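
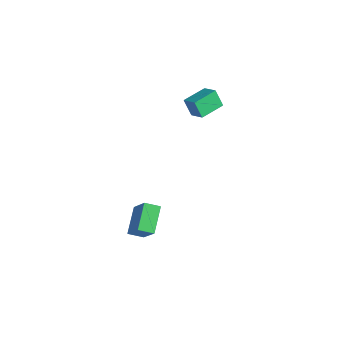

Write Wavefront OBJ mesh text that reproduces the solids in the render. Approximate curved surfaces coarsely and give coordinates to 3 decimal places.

v -0.029 -3.341 -2.461
v -0.823 -2.249 -1.701
v 0.505 -2.756 -2.743
v -0.29 -1.664 -1.983
v 1.11 -3.616 -0.877
v 0.315 -2.524 -0.117
v 1.643 -3.031 -1.159
v 0.849 -1.939 -0.399
v -3.414 3.259 1.397
v -2.539 3.212 1.919
v -3.395 4.655 1.491
v -2.521 4.608 2.014
v -2.879 3.312 0.506
v -2.005 3.265 1.029
v -2.861 4.708 0.601
v -1.986 4.661 1.123
f 2 4 1
f 5 2 1
f 1 4 3
f 3 5 1
f 2 8 4
f 6 2 5
f 6 8 2
f 4 8 3
f 7 5 3
f 3 8 7
f 7 6 5
f 8 6 7
f 10 12 9
f 13 10 9
f 9 12 11
f 11 13 9
f 10 16 12
f 14 10 13
f 14 16 10
f 12 16 11
f 15 13 11
f 11 16 15
f 15 14 13
f 16 14 15



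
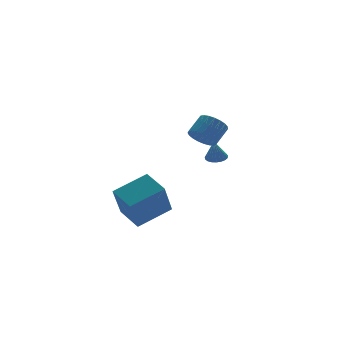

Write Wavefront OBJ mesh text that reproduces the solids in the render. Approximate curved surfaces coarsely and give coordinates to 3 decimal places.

v 3.131 2.46 1.693
v 3.63 2.216 1.765
v 2.889 2.3 2.827
v 3.679 2.439 1.808
v 3.634 2.667 1.83
v 3.501 2.858 1.829
v 3.305 2.981 1.804
v 3.079 3.014 1.76
v 2.861 2.951 1.705
v 2.691 2.803 1.648
v 2.596 2.596 1.598
v 2.594 2.365 1.565
v 2.685 2.151 1.554
v 2.853 1.991 1.567
v 3.069 1.911 1.602
v 3.296 1.927 1.653
v 3.494 2.034 1.711
v -3.863 -1.759 1.545
v -2.148 -1.824 2.289
v -4.013 -0.436 2.008
v -2.299 -0.501 2.751
v -3.101 -1.079 -0.151
v -1.387 -1.144 0.592
v -3.252 0.244 0.311
v -1.537 0.179 1.055
v 1.697 1.417 3.57
v 2.176 1.502 2.986
v 3.021 1.829 3.726
v 2.543 1.743 4.31
v 2.046 1.79 3.007
v 2.891 2.116 3.747
v 1.856 2.013 3.126
v 2.701 2.339 3.866
v 1.639 2.133 3.321
v 2.484 2.459 4.061
v 1.431 2.129 3.56
v 2.277 2.455 4.3
v 1.27 2.002 3.8
v 2.115 2.328 4.54
v 1.183 1.774 4.001
v 2.028 2.1 4.741
v 1.184 1.484 4.127
v 2.03 1.81 4.867
v 1.275 1.182 4.156
v 2.12 1.509 4.896
v 1.438 0.922 4.085
v 2.283 1.248 4.825
v 1.646 0.746 3.924
v 2.492 1.073 4.664
v 1.863 0.687 3.702
v 2.709 1.013 4.442
v 2.052 0.754 3.458
v 2.897 1.08 4.198
v 2.179 0.935 3.232
v 3.024 1.262 3.972
v 2.223 1.2 3.065
v 3.068 1.527 3.805
f 2 1 4
f 2 4 3
f 4 1 5
f 4 5 3
f 5 1 6
f 5 6 3
f 6 1 7
f 6 7 3
f 7 1 8
f 7 8 3
f 8 1 9
f 8 9 3
f 9 1 10
f 9 10 3
f 10 1 11
f 10 11 3
f 11 1 12
f 11 12 3
f 12 1 13
f 12 13 3
f 13 1 14
f 13 14 3
f 14 1 15
f 14 15 3
f 15 1 16
f 15 16 3
f 16 1 17
f 16 17 3
f 17 1 2
f 17 2 3
f 19 21 18
f 22 19 18
f 18 21 20
f 20 22 18
f 19 25 21
f 23 19 22
f 23 25 19
f 21 25 20
f 24 22 20
f 20 25 24
f 24 23 22
f 25 23 24
f 27 26 30
f 27 30 28
f 28 30 31
f 28 31 29
f 30 26 32
f 30 32 31
f 31 32 33
f 31 33 29
f 32 26 34
f 32 34 33
f 33 34 35
f 33 35 29
f 34 26 36
f 34 36 35
f 35 36 37
f 35 37 29
f 36 26 38
f 36 38 37
f 37 38 39
f 37 39 29
f 38 26 40
f 38 40 39
f 39 40 41
f 39 41 29
f 40 26 42
f 40 42 41
f 41 42 43
f 41 43 29
f 42 26 44
f 42 44 43
f 43 44 45
f 43 45 29
f 44 26 46
f 44 46 45
f 45 46 47
f 45 47 29
f 46 26 48
f 46 48 47
f 47 48 49
f 47 49 29
f 48 26 50
f 48 50 49
f 49 50 51
f 49 51 29
f 50 26 52
f 50 52 51
f 51 52 53
f 51 53 29
f 52 26 54
f 52 54 53
f 53 54 55
f 53 55 29
f 54 26 56
f 54 56 55
f 55 56 57
f 55 57 29
f 56 26 27
f 56 27 57
f 57 27 28
f 57 28 29



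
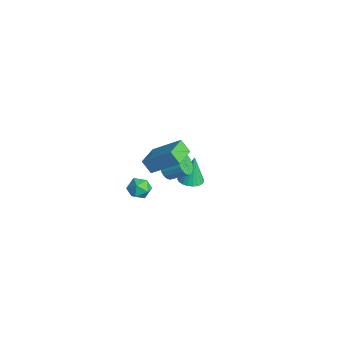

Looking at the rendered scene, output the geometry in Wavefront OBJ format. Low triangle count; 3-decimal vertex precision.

v 0.528 -2.081 1.462
v 1.003 -2.578 1.707
v 1.588 -1.716 2.322
v 1.112 -1.219 2.078
v 1.136 -2.485 1.45
v 1.721 -1.622 2.065
v 1.163 -2.322 1.195
v 1.748 -1.459 1.81
v 1.08 -2.117 0.987
v 1.665 -1.255 1.602
v 0.902 -1.906 0.861
v 1.487 -1.044 1.476
v 0.659 -1.725 0.839
v 1.244 -0.863 1.454
v 0.393 -1.606 0.924
v 0.978 -0.744 1.54
v 0.151 -1.569 1.103
v 0.736 -0.707 1.718
v -0.027 -1.621 1.344
v 0.558 -0.759 1.959
v -0.108 -1.752 1.605
v 0.477 -0.89 2.221
v -0.08 -1.94 1.842
v 0.505 -1.078 2.457
v 0.054 -2.152 2.013
v 0.638 -1.29 2.628
v 0.269 -2.353 2.089
v 0.854 -1.49 2.704
v 0.529 -2.506 2.056
v 1.114 -1.643 2.671
v 0.789 -2.585 1.921
v 1.374 -1.723 2.536
v -3.643 1.052 -4.318
v -2.871 1.151 -4.261
v -3.817 1.368 -2.482
v -2.964 1.435 -4.319
v -3.159 1.661 -4.376
v -3.428 1.794 -4.425
v -3.73 1.815 -4.457
v -4.019 1.719 -4.468
v -4.251 1.522 -4.456
v -4.39 1.253 -4.423
v -4.415 0.954 -4.374
v -4.323 0.67 -4.316
v -4.127 0.443 -4.259
v -3.858 0.31 -4.21
v -3.556 0.29 -4.178
v -3.267 0.386 -4.167
v -3.036 0.583 -4.179
v -2.897 0.852 -4.212
v -1.665 -2.646 -1.244
v -1.052 -2.65 -0.764
v -1.128 -3.55 -1.936
v -0.515 -3.554 -1.456
v -1.205 -3.817 -1.209
v -1.536 -3.258 -0.781
v -0.644 -2.942 -1.919
v -0.975 -2.383 -1.491
v -0.421 -2.832 -1.181
v -0.768 -3.374 -0.743
v -1.412 -2.826 -1.957
v -1.759 -3.368 -1.519
v 1.996 -3.573 2.872
v 1.537 -3.907 3.584
v 0.955 -2.554 2.678
v 0.496 -2.887 3.39
v 2.984 -2.333 4.09
v 2.525 -2.666 4.802
v 1.943 -1.313 3.896
v 1.484 -1.647 4.608
f 2 1 5
f 2 5 3
f 3 5 6
f 3 6 4
f 5 1 7
f 5 7 6
f 6 7 8
f 6 8 4
f 7 1 9
f 7 9 8
f 8 9 10
f 8 10 4
f 9 1 11
f 9 11 10
f 10 11 12
f 10 12 4
f 11 1 13
f 11 13 12
f 12 13 14
f 12 14 4
f 13 1 15
f 13 15 14
f 14 15 16
f 14 16 4
f 15 1 17
f 15 17 16
f 16 17 18
f 16 18 4
f 17 1 19
f 17 19 18
f 18 19 20
f 18 20 4
f 19 1 21
f 19 21 20
f 20 21 22
f 20 22 4
f 21 1 23
f 21 23 22
f 22 23 24
f 22 24 4
f 23 1 25
f 23 25 24
f 24 25 26
f 24 26 4
f 25 1 27
f 25 27 26
f 26 27 28
f 26 28 4
f 27 1 29
f 27 29 28
f 28 29 30
f 28 30 4
f 29 1 31
f 29 31 30
f 30 31 32
f 30 32 4
f 31 1 2
f 31 2 32
f 32 2 3
f 32 3 4
f 34 33 36
f 34 36 35
f 36 33 37
f 36 37 35
f 37 33 38
f 37 38 35
f 38 33 39
f 38 39 35
f 39 33 40
f 39 40 35
f 40 33 41
f 40 41 35
f 41 33 42
f 41 42 35
f 42 33 43
f 42 43 35
f 43 33 44
f 43 44 35
f 44 33 45
f 44 45 35
f 45 33 46
f 45 46 35
f 46 33 47
f 46 47 35
f 47 33 48
f 47 48 35
f 48 33 49
f 48 49 35
f 49 33 50
f 49 50 35
f 50 33 34
f 50 34 35
f 51 62 56
f 51 56 52
f 51 52 58
f 51 58 61
f 51 61 62
f 52 56 60
f 56 62 55
f 62 61 53
f 61 58 57
f 58 52 59
f 54 60 55
f 54 55 53
f 54 53 57
f 54 57 59
f 54 59 60
f 55 60 56
f 53 55 62
f 57 53 61
f 59 57 58
f 60 59 52
f 64 66 63
f 67 64 63
f 63 66 65
f 65 67 63
f 64 70 66
f 68 64 67
f 68 70 64
f 66 70 65
f 69 67 65
f 65 70 69
f 69 68 67
f 70 68 69



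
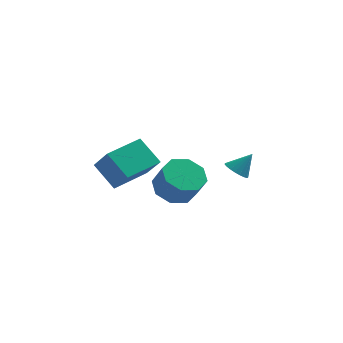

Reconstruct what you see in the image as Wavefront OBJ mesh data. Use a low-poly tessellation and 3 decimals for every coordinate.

v 2.679 3.397 -2.436
v 3.194 3.5 -2.868
v 3.421 3.683 -1.484
v 3.076 3.757 -2.854
v 2.89 3.952 -2.767
v 2.668 4.05 -2.624
v 2.447 4.036 -2.447
v 2.267 3.911 -2.269
v 2.157 3.697 -2.12
v 2.138 3.432 -2.025
v 2.213 3.16 -2.001
v 2.368 2.929 -2.052
v 2.577 2.779 -2.17
v 2.803 2.736 -2.334
v 3.008 2.807 -2.515
v 3.157 2.98 -2.683
v 3.222 3.225 -2.807
v -3.657 -1.824 1.034
v -3.051 -2.63 2.198
v -2.273 -0.507 1.225
v -1.667 -1.313 2.389
v -2.773 -2.607 0.031
v -2.167 -3.413 1.195
v -1.389 -1.29 0.222
v -0.783 -2.096 1.386
v -0.197 1.672 -2.522
v 0.652 2.371 -2.517
v 1.126 1.787 -1.312
v 0.277 1.088 -1.318
v -0.017 2.675 -2.107
v 0.456 2.09 -0.902
v -0.792 2.391 -1.94
v -0.319 1.806 -0.735
v -1.218 1.686 -2.114
v -0.745 1.101 -0.91
v -1.046 0.973 -2.528
v -0.572 0.389 -1.323
v -0.376 0.67 -2.938
v 0.097 0.085 -1.733
v 0.399 0.954 -3.105
v 0.872 0.369 -1.9
v 0.825 1.659 -2.93
v 1.298 1.074 -1.726
f 2 1 4
f 2 4 3
f 4 1 5
f 4 5 3
f 5 1 6
f 5 6 3
f 6 1 7
f 6 7 3
f 7 1 8
f 7 8 3
f 8 1 9
f 8 9 3
f 9 1 10
f 9 10 3
f 10 1 11
f 10 11 3
f 11 1 12
f 11 12 3
f 12 1 13
f 12 13 3
f 13 1 14
f 13 14 3
f 14 1 15
f 14 15 3
f 15 1 16
f 15 16 3
f 16 1 17
f 16 17 3
f 17 1 2
f 17 2 3
f 19 21 18
f 22 19 18
f 18 21 20
f 20 22 18
f 19 25 21
f 23 19 22
f 23 25 19
f 21 25 20
f 24 22 20
f 20 25 24
f 24 23 22
f 25 23 24
f 27 26 30
f 27 30 28
f 28 30 31
f 28 31 29
f 30 26 32
f 30 32 31
f 31 32 33
f 31 33 29
f 32 26 34
f 32 34 33
f 33 34 35
f 33 35 29
f 34 26 36
f 34 36 35
f 35 36 37
f 35 37 29
f 36 26 38
f 36 38 37
f 37 38 39
f 37 39 29
f 38 26 40
f 38 40 39
f 39 40 41
f 39 41 29
f 40 26 42
f 40 42 41
f 41 42 43
f 41 43 29
f 42 26 27
f 42 27 43
f 43 27 28
f 43 28 29



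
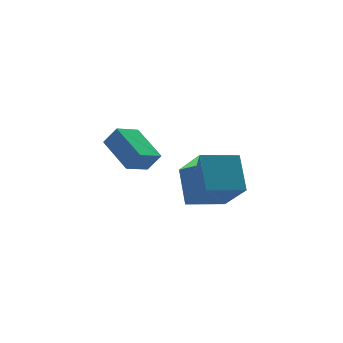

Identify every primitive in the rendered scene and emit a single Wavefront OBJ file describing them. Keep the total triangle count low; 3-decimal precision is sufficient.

v -1.528 -2.263 1.612
v -1.476 -3.526 2.921
v -1.136 -1.176 2.644
v -1.084 -2.439 3.954
v -0.116 -2.501 1.326
v -0.064 -3.764 2.636
v 0.276 -1.414 2.359
v 0.328 -2.677 3.668
v -2.425 0.211 2.382
v -2.53 1.682 3.027
v -1.445 0.476 1.934
v -1.55 1.948 2.579
v -2.03 -0.068 3.081
v -2.135 1.404 3.726
v -1.05 0.198 2.633
v -1.155 1.669 3.278
f 2 4 1
f 5 2 1
f 1 4 3
f 3 5 1
f 2 8 4
f 6 2 5
f 6 8 2
f 4 8 3
f 7 5 3
f 3 8 7
f 7 6 5
f 8 6 7
f 10 12 9
f 13 10 9
f 9 12 11
f 11 13 9
f 10 16 12
f 14 10 13
f 14 16 10
f 12 16 11
f 15 13 11
f 11 16 15
f 15 14 13
f 16 14 15



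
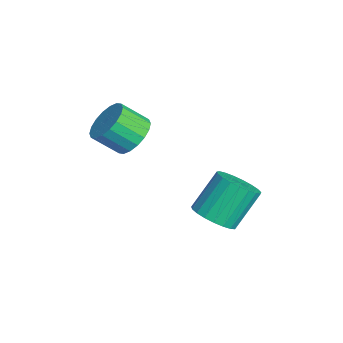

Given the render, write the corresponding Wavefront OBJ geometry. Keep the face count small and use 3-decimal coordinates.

v -1.066 0.252 -2.138
v -0.094 0.122 -1.683
v -0.723 1.278 -0.008
v -1.694 1.408 -0.462
v -0.037 0.499 -1.921
v -0.665 1.654 -0.246
v -0.157 0.832 -2.197
v -0.785 1.988 -0.522
v -0.434 1.066 -2.462
v -1.063 2.222 -0.787
v -0.82 1.159 -2.671
v -1.449 2.314 -0.996
v -1.249 1.095 -2.788
v -1.878 2.25 -1.113
v -1.646 0.885 -2.792
v -2.275 2.041 -1.117
v -1.943 0.566 -2.683
v -2.572 1.722 -1.008
v -2.088 0.193 -2.48
v -2.717 1.348 -0.805
v -2.056 -0.17 -2.218
v -2.685 0.985 -0.543
v -1.853 -0.46 -1.942
v -2.482 0.695 -0.266
v -1.514 -0.627 -1.699
v -2.143 0.528 -0.024
v -1.097 -0.642 -1.533
v -1.726 0.514 0.143
v -0.675 -0.502 -1.471
v -1.304 0.654 0.205
v -0.32 -0.232 -1.524
v -0.949 0.924 0.151
v -3.176 -2.837 1.776
v -2.297 -2.483 2.272
v -2.404 -3.63 3.28
v -3.284 -3.983 2.784
v -2.646 -2.252 2.498
v -2.753 -3.398 3.506
v -3.1 -2.136 2.581
v -3.208 -3.283 3.589
v -3.57 -2.159 2.505
v -3.677 -3.306 3.513
v -3.961 -2.317 2.284
v -4.069 -3.463 3.292
v -4.197 -2.577 1.963
v -4.305 -3.723 2.97
v -4.231 -2.889 1.605
v -4.339 -4.035 2.612
v -4.056 -3.19 1.28
v -4.163 -4.337 2.288
v -3.707 -3.422 1.054
v -3.814 -4.568 2.062
v -3.252 -3.537 0.971
v -3.36 -4.684 1.979
v -2.783 -3.514 1.047
v -2.89 -4.661 2.055
v -2.391 -3.357 1.268
v -2.499 -4.503 2.276
v -2.155 -3.097 1.59
v -2.263 -4.243 2.597
v -2.121 -2.785 1.948
v -2.229 -3.931 2.955
f 2 1 5
f 2 5 3
f 3 5 6
f 3 6 4
f 5 1 7
f 5 7 6
f 6 7 8
f 6 8 4
f 7 1 9
f 7 9 8
f 8 9 10
f 8 10 4
f 9 1 11
f 9 11 10
f 10 11 12
f 10 12 4
f 11 1 13
f 11 13 12
f 12 13 14
f 12 14 4
f 13 1 15
f 13 15 14
f 14 15 16
f 14 16 4
f 15 1 17
f 15 17 16
f 16 17 18
f 16 18 4
f 17 1 19
f 17 19 18
f 18 19 20
f 18 20 4
f 19 1 21
f 19 21 20
f 20 21 22
f 20 22 4
f 21 1 23
f 21 23 22
f 22 23 24
f 22 24 4
f 23 1 25
f 23 25 24
f 24 25 26
f 24 26 4
f 25 1 27
f 25 27 26
f 26 27 28
f 26 28 4
f 27 1 29
f 27 29 28
f 28 29 30
f 28 30 4
f 29 1 31
f 29 31 30
f 30 31 32
f 30 32 4
f 31 1 2
f 31 2 32
f 32 2 3
f 32 3 4
f 34 33 37
f 34 37 35
f 35 37 38
f 35 38 36
f 37 33 39
f 37 39 38
f 38 39 40
f 38 40 36
f 39 33 41
f 39 41 40
f 40 41 42
f 40 42 36
f 41 33 43
f 41 43 42
f 42 43 44
f 42 44 36
f 43 33 45
f 43 45 44
f 44 45 46
f 44 46 36
f 45 33 47
f 45 47 46
f 46 47 48
f 46 48 36
f 47 33 49
f 47 49 48
f 48 49 50
f 48 50 36
f 49 33 51
f 49 51 50
f 50 51 52
f 50 52 36
f 51 33 53
f 51 53 52
f 52 53 54
f 52 54 36
f 53 33 55
f 53 55 54
f 54 55 56
f 54 56 36
f 55 33 57
f 55 57 56
f 56 57 58
f 56 58 36
f 57 33 59
f 57 59 58
f 58 59 60
f 58 60 36
f 59 33 61
f 59 61 60
f 60 61 62
f 60 62 36
f 61 33 34
f 61 34 62
f 62 34 35
f 62 35 36



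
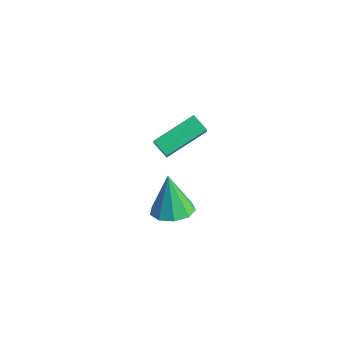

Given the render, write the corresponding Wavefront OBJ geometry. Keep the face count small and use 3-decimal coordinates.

v 1.911 -2.232 2.678
v 2.109 -0.339 3.492
v 2.66 -2.111 2.214
v 2.859 -0.218 3.027
v 2.621 -2.742 3.693
v 2.82 -0.849 4.506
v 3.371 -2.621 3.228
v 3.569 -0.728 4.042
v 2.286 -1.536 -2.258
v 3.242 -1.376 -2.011
v 1.754 -1.404 -0.282
v 2.929 -0.781 -2.135
v 2.316 -0.539 -2.317
v 1.688 -0.764 -2.471
v 1.34 -1.35 -2.525
v 1.435 -2.024 -2.454
v 1.928 -2.47 -2.291
v 2.588 -2.479 -2.113
v 3.107 -2.047 -2.002
f 2 4 1
f 5 2 1
f 1 4 3
f 3 5 1
f 2 8 4
f 6 2 5
f 6 8 2
f 4 8 3
f 7 5 3
f 3 8 7
f 7 6 5
f 8 6 7
f 10 9 12
f 10 12 11
f 12 9 13
f 12 13 11
f 13 9 14
f 13 14 11
f 14 9 15
f 14 15 11
f 15 9 16
f 15 16 11
f 16 9 17
f 16 17 11
f 17 9 18
f 17 18 11
f 18 9 19
f 18 19 11
f 19 9 10
f 19 10 11



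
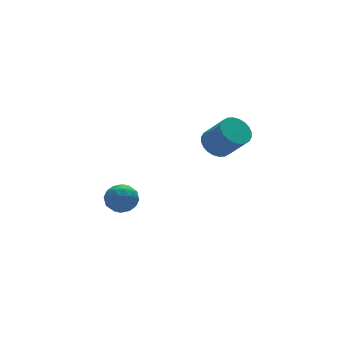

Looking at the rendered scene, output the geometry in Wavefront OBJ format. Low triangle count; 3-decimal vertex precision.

v -0.676 3.243 -0.697
v -0.24 2.781 -0.509
v -1.48 2.559 -0.511
v -1.044 2.097 -0.323
v -1.14 2.634 0.053
v -0.643 3.056 -0.062
v -1.077 2.284 -0.958
v -0.58 2.706 -1.073
v -0.487 2.188 -0.671
v -0.527 2.405 -0.046
v -1.193 2.935 -0.974
v -1.233 3.152 -0.349
v -0.387 3.072 -0.619
v -1.333 2.268 -0.401
v -1.389 2.583 -0.18
v -1.133 2.312 -0.069
v -0.625 3.234 -0.356
v -0.368 2.962 -0.246
v -0.898 2.876 0.084
v -1.352 2.378 -0.774
v -1.095 2.106 -0.664
v -0.587 3.028 -0.951
v -0.331 2.757 -0.84
v -0.822 2.464 -1.104
v -0.276 2.452 -0.604
v -0.749 2.05 -0.495
v -0.768 2.16 -0.868
v -0.476 2.408 -0.935
v -0.3 2.579 -0.237
v -0.772 2.177 -0.127
v -0.829 2.493 0.094
v -0.537 2.741 0.026
v -0.445 2.231 -0.332
v -0.948 3.163 -0.893
v -1.42 2.761 -0.783
v -1.183 2.599 -1.046
v -0.891 2.847 -1.114
v -0.971 3.29 -0.525
v -1.444 2.888 -0.416
v -1.244 2.932 -0.085
v -0.952 3.18 -0.152
v -1.275 3.109 -0.688
v 1.472 -0.112 3.31
v 1.823 0.352 3.523
v 2.199 -0.363 4.464
v 1.848 -0.828 4.25
v 1.615 0.394 3.638
v 1.99 -0.321 4.579
v 1.384 0.359 3.703
v 1.76 -0.356 4.644
v 1.167 0.252 3.708
v 1.543 -0.463 4.649
v 0.997 0.089 3.653
v 1.372 -0.626 4.593
v 0.899 -0.104 3.545
v 1.274 -0.819 4.486
v 0.888 -0.298 3.401
v 1.263 -1.014 4.342
v 0.966 -0.464 3.244
v 1.342 -1.18 4.185
v 1.121 -0.577 3.096
v 1.497 -1.292 4.037
v 1.33 -0.619 2.981
v 1.705 -1.334 3.922
v 1.56 -0.584 2.916
v 1.936 -1.299 3.857
v 1.777 -0.477 2.911
v 2.153 -1.192 3.852
v 1.948 -0.314 2.967
v 2.323 -1.029 3.907
v 2.046 -0.121 3.074
v 2.421 -0.836 4.015
v 2.057 0.074 3.218
v 2.432 -0.642 4.159
v 1.978 0.24 3.375
v 2.354 -0.476 4.316
f 1 38 17
f 38 12 41
f 17 41 6
f 38 41 17
f 1 17 13
f 17 6 18
f 13 18 2
f 17 18 13
f 1 13 22
f 13 2 23
f 22 23 8
f 13 23 22
f 1 22 34
f 22 8 37
f 34 37 11
f 22 37 34
f 1 34 38
f 34 11 42
f 38 42 12
f 34 42 38
f 2 18 29
f 18 6 32
f 29 32 10
f 18 32 29
f 6 41 19
f 41 12 40
f 19 40 5
f 41 40 19
f 12 42 39
f 42 11 35
f 39 35 3
f 42 35 39
f 11 37 36
f 37 8 24
f 36 24 7
f 37 24 36
f 8 23 28
f 23 2 25
f 28 25 9
f 23 25 28
f 4 30 16
f 30 10 31
f 16 31 5
f 30 31 16
f 4 16 14
f 16 5 15
f 14 15 3
f 16 15 14
f 4 14 21
f 14 3 20
f 21 20 7
f 14 20 21
f 4 21 26
f 21 7 27
f 26 27 9
f 21 27 26
f 4 26 30
f 26 9 33
f 30 33 10
f 26 33 30
f 5 31 19
f 31 10 32
f 19 32 6
f 31 32 19
f 3 15 39
f 15 5 40
f 39 40 12
f 15 40 39
f 7 20 36
f 20 3 35
f 36 35 11
f 20 35 36
f 9 27 28
f 27 7 24
f 28 24 8
f 27 24 28
f 10 33 29
f 33 9 25
f 29 25 2
f 33 25 29
f 44 43 47
f 44 47 45
f 45 47 48
f 45 48 46
f 47 43 49
f 47 49 48
f 48 49 50
f 48 50 46
f 49 43 51
f 49 51 50
f 50 51 52
f 50 52 46
f 51 43 53
f 51 53 52
f 52 53 54
f 52 54 46
f 53 43 55
f 53 55 54
f 54 55 56
f 54 56 46
f 55 43 57
f 55 57 56
f 56 57 58
f 56 58 46
f 57 43 59
f 57 59 58
f 58 59 60
f 58 60 46
f 59 43 61
f 59 61 60
f 60 61 62
f 60 62 46
f 61 43 63
f 61 63 62
f 62 63 64
f 62 64 46
f 63 43 65
f 63 65 64
f 64 65 66
f 64 66 46
f 65 43 67
f 65 67 66
f 66 67 68
f 66 68 46
f 67 43 69
f 67 69 68
f 68 69 70
f 68 70 46
f 69 43 71
f 69 71 70
f 70 71 72
f 70 72 46
f 71 43 73
f 71 73 72
f 72 73 74
f 72 74 46
f 73 43 75
f 73 75 74
f 74 75 76
f 74 76 46
f 75 43 44
f 75 44 76
f 76 44 45
f 76 45 46



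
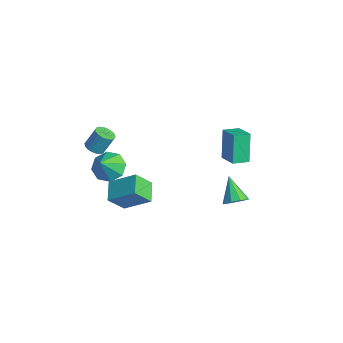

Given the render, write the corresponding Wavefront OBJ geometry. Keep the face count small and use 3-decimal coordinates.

v -1.197 -3.141 -3.646
v -1.186 -4.031 -2.63
v -2.242 -2.644 -3.198
v -2.23 -3.534 -2.183
v -0.27 -2.046 -2.697
v -0.258 -2.936 -1.682
v -1.314 -1.549 -2.25
v -1.303 -2.439 -1.234
v -2.414 -3.45 -1.138
v -1.602 -3.042 -1.332
v -1.806 -4.15 -0.062
v -1.991 -2.667 -0.868
v -2.628 -2.752 -0.562
v -3.14 -3.245 -0.594
v -3.227 -3.859 -0.944
v -2.837 -4.233 -1.408
v -2.2 -4.149 -1.713
v -1.688 -3.655 -1.682
v 0.666 2.222 -3.537
v 1.144 2.24 -3.026
v -0.486 2.358 -2.463
v 1.053 2.684 -3.18
v 0.78 2.912 -3.501
v 0.454 2.818 -3.838
v 0.227 2.445 -4.035
v 0.205 1.968 -3.998
v 0.399 1.61 -3.746
v 0.717 1.539 -3.395
v 1.012 1.787 -3.111
v 2.668 0.411 2.33
v 2.087 0.725 3.875
v 2.674 1.283 2.154
v 2.093 1.598 3.699
v 3.747 0.482 2.721
v 3.166 0.797 4.266
v 3.753 1.355 2.545
v 3.172 1.669 4.09
v -2.193 -4.262 0.876
v -1.768 -4.603 1.005
v -1.642 -4.059 2.033
v -2.067 -3.718 1.904
v -1.654 -4.414 0.89
v -1.528 -3.869 1.918
v -1.647 -4.194 0.773
v -1.521 -3.649 1.801
v -1.748 -3.988 0.676
v -1.622 -3.443 1.704
v -1.937 -3.836 0.619
v -1.811 -3.291 1.647
v -2.177 -3.769 0.612
v -2.051 -3.224 1.64
v -2.42 -3.799 0.658
v -2.294 -3.254 1.686
v -2.618 -3.921 0.747
v -2.492 -3.377 1.775
v -2.732 -4.111 0.862
v -2.606 -3.566 1.89
v -2.739 -4.331 0.979
v -2.613 -3.786 2.007
v -2.638 -4.537 1.076
v -2.512 -3.992 2.104
v -2.449 -4.689 1.133
v -2.323 -4.144 2.161
v -2.209 -4.756 1.14
v -2.083 -4.211 2.168
v -1.966 -4.726 1.094
v -1.84 -4.181 2.122
f 2 4 1
f 5 2 1
f 1 4 3
f 3 5 1
f 2 8 4
f 6 2 5
f 6 8 2
f 4 8 3
f 7 5 3
f 3 8 7
f 7 6 5
f 8 6 7
f 10 9 12
f 10 12 11
f 12 9 13
f 12 13 11
f 13 9 14
f 13 14 11
f 14 9 15
f 14 15 11
f 15 9 16
f 15 16 11
f 16 9 17
f 16 17 11
f 17 9 18
f 17 18 11
f 18 9 10
f 18 10 11
f 20 19 22
f 20 22 21
f 22 19 23
f 22 23 21
f 23 19 24
f 23 24 21
f 24 19 25
f 24 25 21
f 25 19 26
f 25 26 21
f 26 19 27
f 26 27 21
f 27 19 28
f 27 28 21
f 28 19 29
f 28 29 21
f 29 19 20
f 29 20 21
f 31 33 30
f 34 31 30
f 30 33 32
f 32 34 30
f 31 37 33
f 35 31 34
f 35 37 31
f 33 37 32
f 36 34 32
f 32 37 36
f 36 35 34
f 37 35 36
f 39 38 42
f 39 42 40
f 40 42 43
f 40 43 41
f 42 38 44
f 42 44 43
f 43 44 45
f 43 45 41
f 44 38 46
f 44 46 45
f 45 46 47
f 45 47 41
f 46 38 48
f 46 48 47
f 47 48 49
f 47 49 41
f 48 38 50
f 48 50 49
f 49 50 51
f 49 51 41
f 50 38 52
f 50 52 51
f 51 52 53
f 51 53 41
f 52 38 54
f 52 54 53
f 53 54 55
f 53 55 41
f 54 38 56
f 54 56 55
f 55 56 57
f 55 57 41
f 56 38 58
f 56 58 57
f 57 58 59
f 57 59 41
f 58 38 60
f 58 60 59
f 59 60 61
f 59 61 41
f 60 38 62
f 60 62 61
f 61 62 63
f 61 63 41
f 62 38 64
f 62 64 63
f 63 64 65
f 63 65 41
f 64 38 66
f 64 66 65
f 65 66 67
f 65 67 41
f 66 38 39
f 66 39 67
f 67 39 40
f 67 40 41



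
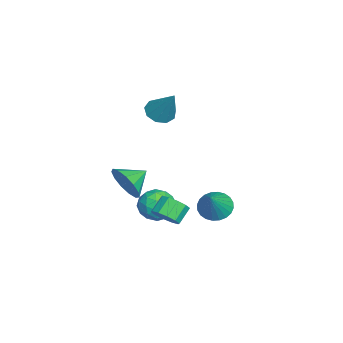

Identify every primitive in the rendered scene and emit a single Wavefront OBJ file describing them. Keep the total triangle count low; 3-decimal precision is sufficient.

v 1.627 -2.699 0.689
v 2.258 -2.596 1.583
v 0.813 -1.741 1.151
v 2.485 -2.2 1.163
v 2.439 -1.964 0.592
v 2.135 -1.961 0.052
v 1.67 -2.192 -0.286
v 1.191 -2.585 -0.315
v 0.851 -3.014 -0.025
v 0.757 -3.343 0.492
v 0.939 -3.468 1.071
v 1.339 -3.349 1.529
v 1.831 -3.024 1.72
v 0.941 -0.807 -2.159
v 1.377 -1.101 -1.53
v 0.675 -0.646 -0.831
v 0.239 -0.353 -1.461
v 1.559 -0.643 -1.646
v 0.857 -0.188 -0.947
v 1.505 -0.247 -1.958
v 0.802 0.208 -1.259
v 1.235 -0.065 -2.347
v 0.533 0.39 -1.648
v 0.854 -0.167 -2.664
v 0.151 0.288 -1.966
v 0.505 -0.514 -2.789
v -0.197 -0.059 -2.09
v 0.323 -0.972 -2.673
v -0.379 -0.517 -1.974
v 0.378 -1.368 -2.361
v -0.325 -0.913 -1.662
v 0.647 -1.55 -1.972
v -0.055 -1.095 -1.273
v 1.029 -1.448 -1.654
v 0.326 -0.993 -0.956
v 1.149 1.7 -1.031
v 1.729 1.27 -1.601
v 2.411 1.52 0.391
v 1.828 1.613 -1.645
v 1.823 1.968 -1.596
v 1.716 2.283 -1.461
v 1.522 2.509 -1.26
v 1.272 2.612 -1.025
v 1.002 2.576 -0.79
v 0.755 2.406 -0.592
v 0.568 2.13 -0.461
v 0.469 1.787 -0.417
v 0.474 1.432 -0.466
v 0.582 1.117 -0.601
v 0.775 0.891 -0.802
v 1.026 0.788 -1.037
v 1.295 0.824 -1.272
v 1.542 0.994 -1.47
v -3.631 -1.481 2.9
v -2.856 -1.646 2.541
v -2.649 -0.659 4.64
v -3.04 -1.102 2.387
v -3.5 -0.734 2.474
v -4.022 -0.717 2.76
v -4.361 -1.057 3.112
v -4.358 -1.595 3.365
v -4.015 -2.08 3.401
v -3.493 -2.285 3.202
v -3.035 -2.114 2.863
v -1.533 -0.478 -2.764
v -0.796 -0.929 -3.382
v -2.024 -2.031 -2.218
v -1.287 -2.482 -2.836
v -0.994 -1.913 -1.988
v -0.69 -0.953 -2.326
v -2.13 -2.007 -3.274
v -1.826 -1.047 -3.612
v -1.165 -1.873 -3.697
v -0.463 -1.816 -2.902
v -2.357 -1.144 -2.698
v -1.655 -1.087 -1.903
v -1.121 -0.567 -3.121
v -1.699 -2.393 -2.479
v -1.526 -2.059 -1.98
v -1.093 -2.324 -2.344
v -1.059 -0.582 -2.5
v -0.626 -0.846 -2.864
v -0.742 -1.425 -2.044
v -2.194 -2.114 -2.736
v -1.761 -2.378 -3.1
v -1.727 -0.636 -3.256
v -1.294 -0.901 -3.62
v -2.078 -1.535 -3.556
v -0.905 -1.387 -3.67
v -1.194 -2.3 -3.348
v -1.689 -2.021 -3.606
v -1.51 -1.457 -3.805
v -0.492 -1.353 -3.203
v -0.781 -2.266 -2.881
v -0.609 -1.932 -2.383
v -0.43 -1.368 -2.582
v -0.709 -1.909 -3.388
v -2.039 -0.694 -2.719
v -2.328 -1.607 -2.397
v -2.39 -1.592 -3.018
v -2.211 -1.028 -3.217
v -1.626 -0.66 -2.252
v -1.915 -1.573 -1.93
v -1.31 -1.503 -1.795
v -1.131 -0.939 -1.994
v -2.111 -1.051 -2.212
f 2 1 4
f 2 4 3
f 4 1 5
f 4 5 3
f 5 1 6
f 5 6 3
f 6 1 7
f 6 7 3
f 7 1 8
f 7 8 3
f 8 1 9
f 8 9 3
f 9 1 10
f 9 10 3
f 10 1 11
f 10 11 3
f 11 1 12
f 11 12 3
f 12 1 13
f 12 13 3
f 13 1 2
f 13 2 3
f 15 14 18
f 15 18 16
f 16 18 19
f 16 19 17
f 18 14 20
f 18 20 19
f 19 20 21
f 19 21 17
f 20 14 22
f 20 22 21
f 21 22 23
f 21 23 17
f 22 14 24
f 22 24 23
f 23 24 25
f 23 25 17
f 24 14 26
f 24 26 25
f 25 26 27
f 25 27 17
f 26 14 28
f 26 28 27
f 27 28 29
f 27 29 17
f 28 14 30
f 28 30 29
f 29 30 31
f 29 31 17
f 30 14 32
f 30 32 31
f 31 32 33
f 31 33 17
f 32 14 34
f 32 34 33
f 33 34 35
f 33 35 17
f 34 14 15
f 34 15 35
f 35 15 16
f 35 16 17
f 37 36 39
f 37 39 38
f 39 36 40
f 39 40 38
f 40 36 41
f 40 41 38
f 41 36 42
f 41 42 38
f 42 36 43
f 42 43 38
f 43 36 44
f 43 44 38
f 44 36 45
f 44 45 38
f 45 36 46
f 45 46 38
f 46 36 47
f 46 47 38
f 47 36 48
f 47 48 38
f 48 36 49
f 48 49 38
f 49 36 50
f 49 50 38
f 50 36 51
f 50 51 38
f 51 36 52
f 51 52 38
f 52 36 53
f 52 53 38
f 53 36 37
f 53 37 38
f 55 54 57
f 55 57 56
f 57 54 58
f 57 58 56
f 58 54 59
f 58 59 56
f 59 54 60
f 59 60 56
f 60 54 61
f 60 61 56
f 61 54 62
f 61 62 56
f 62 54 63
f 62 63 56
f 63 54 64
f 63 64 56
f 64 54 55
f 64 55 56
f 65 102 81
f 102 76 105
f 81 105 70
f 102 105 81
f 65 81 77
f 81 70 82
f 77 82 66
f 81 82 77
f 65 77 86
f 77 66 87
f 86 87 72
f 77 87 86
f 65 86 98
f 86 72 101
f 98 101 75
f 86 101 98
f 65 98 102
f 98 75 106
f 102 106 76
f 98 106 102
f 66 82 93
f 82 70 96
f 93 96 74
f 82 96 93
f 70 105 83
f 105 76 104
f 83 104 69
f 105 104 83
f 76 106 103
f 106 75 99
f 103 99 67
f 106 99 103
f 75 101 100
f 101 72 88
f 100 88 71
f 101 88 100
f 72 87 92
f 87 66 89
f 92 89 73
f 87 89 92
f 68 94 80
f 94 74 95
f 80 95 69
f 94 95 80
f 68 80 78
f 80 69 79
f 78 79 67
f 80 79 78
f 68 78 85
f 78 67 84
f 85 84 71
f 78 84 85
f 68 85 90
f 85 71 91
f 90 91 73
f 85 91 90
f 68 90 94
f 90 73 97
f 94 97 74
f 90 97 94
f 69 95 83
f 95 74 96
f 83 96 70
f 95 96 83
f 67 79 103
f 79 69 104
f 103 104 76
f 79 104 103
f 71 84 100
f 84 67 99
f 100 99 75
f 84 99 100
f 73 91 92
f 91 71 88
f 92 88 72
f 91 88 92
f 74 97 93
f 97 73 89
f 93 89 66
f 97 89 93



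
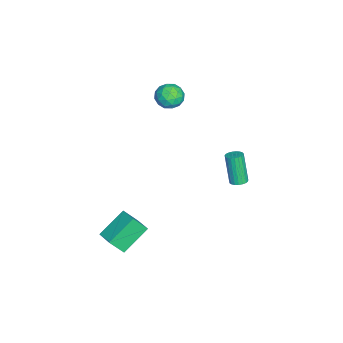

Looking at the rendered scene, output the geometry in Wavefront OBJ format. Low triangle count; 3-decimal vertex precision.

v 2.354 -3.38 -3.592
v 2.591 -4.108 -2.591
v 3.23 -2.694 -3.3
v 3.467 -3.422 -2.299
v 3.533 -4.438 -4.641
v 3.77 -5.166 -3.64
v 4.409 -3.752 -4.349
v 4.646 -4.48 -3.348
v -3.143 1.29 -4.788
v -2.646 1.352 -4.617
v -3.219 0.993 -2.82
v -3.717 0.93 -2.992
v -2.726 1.557 -4.602
v -3.299 1.198 -2.805
v -2.878 1.716 -4.619
v -3.451 1.356 -2.822
v -3.076 1.801 -4.665
v -3.649 1.441 -2.868
v -3.286 1.797 -4.732
v -3.859 1.438 -2.935
v -3.471 1.706 -4.81
v -4.044 1.347 -3.013
v -3.599 1.543 -4.883
v -4.172 1.184 -3.086
v -3.649 1.336 -4.94
v -4.222 0.977 -3.144
v -3.611 1.121 -4.971
v -4.185 0.762 -3.175
v -3.493 0.935 -4.971
v -4.066 0.576 -3.174
v -3.314 0.811 -4.939
v -3.887 0.451 -3.142
v -3.105 0.769 -4.88
v -3.679 0.41 -3.084
v -2.904 0.817 -4.806
v -3.477 0.458 -3.009
v -2.743 0.947 -4.729
v -3.316 0.588 -2.932
v -2.652 1.137 -4.662
v -3.225 0.777 -2.865
v -3.127 -1.966 3.023
v -2.457 -1.684 2.56
v -2.663 -3.276 2.9
v -1.993 -2.994 2.437
v -2.045 -2.808 3.277
v -2.332 -1.999 3.353
v -2.788 -2.961 2.107
v -3.075 -2.152 2.183
v -2.247 -2.3 1.994
v -1.788 -2.205 2.717
v -3.332 -2.755 2.743
v -2.873 -2.66 3.466
v -2.833 -1.71 2.802
v -2.287 -3.25 2.658
v -2.318 -3.14 3.151
v -1.924 -2.975 2.879
v -2.759 -1.895 3.269
v -2.365 -1.729 2.996
v -2.123 -2.39 3.418
v -2.755 -3.231 2.464
v -2.361 -3.065 2.191
v -3.196 -1.985 2.581
v -2.802 -1.82 2.309
v -2.997 -2.57 2.042
v -2.315 -1.907 2.197
v -2.043 -2.676 2.125
v -2.51 -2.657 1.931
v -2.679 -2.181 1.976
v -2.045 -1.851 2.622
v -1.772 -2.621 2.55
v -1.803 -2.511 3.044
v -1.972 -2.035 3.089
v -1.922 -2.213 2.29
v -3.348 -2.339 2.91
v -3.075 -3.109 2.838
v -3.148 -2.925 2.371
v -3.317 -2.449 2.416
v -3.077 -2.284 3.335
v -2.805 -3.053 3.263
v -2.441 -2.779 3.484
v -2.61 -2.303 3.529
v -3.198 -2.747 3.17
f 2 4 1
f 5 2 1
f 1 4 3
f 3 5 1
f 2 8 4
f 6 2 5
f 6 8 2
f 4 8 3
f 7 5 3
f 3 8 7
f 7 6 5
f 8 6 7
f 10 9 13
f 10 13 11
f 11 13 14
f 11 14 12
f 13 9 15
f 13 15 14
f 14 15 16
f 14 16 12
f 15 9 17
f 15 17 16
f 16 17 18
f 16 18 12
f 17 9 19
f 17 19 18
f 18 19 20
f 18 20 12
f 19 9 21
f 19 21 20
f 20 21 22
f 20 22 12
f 21 9 23
f 21 23 22
f 22 23 24
f 22 24 12
f 23 9 25
f 23 25 24
f 24 25 26
f 24 26 12
f 25 9 27
f 25 27 26
f 26 27 28
f 26 28 12
f 27 9 29
f 27 29 28
f 28 29 30
f 28 30 12
f 29 9 31
f 29 31 30
f 30 31 32
f 30 32 12
f 31 9 33
f 31 33 32
f 32 33 34
f 32 34 12
f 33 9 35
f 33 35 34
f 34 35 36
f 34 36 12
f 35 9 37
f 35 37 36
f 36 37 38
f 36 38 12
f 37 9 39
f 37 39 38
f 38 39 40
f 38 40 12
f 39 9 10
f 39 10 40
f 40 10 11
f 40 11 12
f 41 78 57
f 78 52 81
f 57 81 46
f 78 81 57
f 41 57 53
f 57 46 58
f 53 58 42
f 57 58 53
f 41 53 62
f 53 42 63
f 62 63 48
f 53 63 62
f 41 62 74
f 62 48 77
f 74 77 51
f 62 77 74
f 41 74 78
f 74 51 82
f 78 82 52
f 74 82 78
f 42 58 69
f 58 46 72
f 69 72 50
f 58 72 69
f 46 81 59
f 81 52 80
f 59 80 45
f 81 80 59
f 52 82 79
f 82 51 75
f 79 75 43
f 82 75 79
f 51 77 76
f 77 48 64
f 76 64 47
f 77 64 76
f 48 63 68
f 63 42 65
f 68 65 49
f 63 65 68
f 44 70 56
f 70 50 71
f 56 71 45
f 70 71 56
f 44 56 54
f 56 45 55
f 54 55 43
f 56 55 54
f 44 54 61
f 54 43 60
f 61 60 47
f 54 60 61
f 44 61 66
f 61 47 67
f 66 67 49
f 61 67 66
f 44 66 70
f 66 49 73
f 70 73 50
f 66 73 70
f 45 71 59
f 71 50 72
f 59 72 46
f 71 72 59
f 43 55 79
f 55 45 80
f 79 80 52
f 55 80 79
f 47 60 76
f 60 43 75
f 76 75 51
f 60 75 76
f 49 67 68
f 67 47 64
f 68 64 48
f 67 64 68
f 50 73 69
f 73 49 65
f 69 65 42
f 73 65 69



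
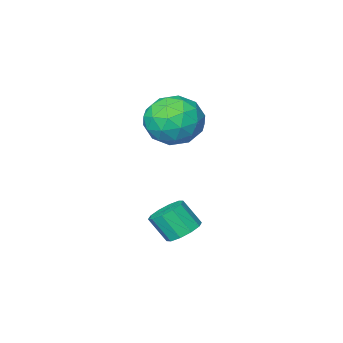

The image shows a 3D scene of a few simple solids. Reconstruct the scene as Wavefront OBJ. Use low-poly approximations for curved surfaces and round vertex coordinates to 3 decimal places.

v -0.336 2.685 -2.271
v 0.304 2.5 -2.657
v 0.736 1.91 -1.655
v 0.096 2.095 -1.269
v 0.377 2.918 -2.442
v 0.81 2.328 -1.441
v 0.178 3.247 -2.162
v 0.611 2.657 -1.161
v -0.217 3.362 -1.923
v 0.216 2.772 -0.922
v -0.658 3.218 -1.817
v -0.225 2.628 -0.816
v -0.976 2.87 -1.885
v -0.544 2.28 -0.883
v -1.05 2.452 -2.099
v -0.617 1.862 -1.098
v -0.851 2.123 -2.379
v -0.418 1.533 -1.378
v -0.456 2.008 -2.618
v -0.023 1.418 -1.617
v -0.015 2.152 -2.724
v 0.418 1.562 -1.723
v -1.845 1.128 3.096
v -0.611 1.128 2.891
v -2.069 -0.368 1.749
v -0.835 -0.368 1.544
v -1.287 -0.765 2.641
v -1.148 0.159 3.473
v -1.532 0.601 1.167
v -1.393 1.525 1.999
v -0.417 0.802 1.698
v -0.266 -0.042 2.609
v -2.414 0.802 2.031
v -2.263 -0.042 2.942
v -1.208 1.259 3.112
v -1.472 -0.499 1.528
v -1.737 -0.732 2.173
v -1.012 -0.732 2.053
v -1.524 0.69 3.454
v -0.798 0.69 3.333
v -1.196 -0.422 3.187
v -1.882 0.07 1.307
v -1.156 0.07 1.186
v -1.668 1.492 2.587
v -0.943 1.492 2.467
v -1.484 1.182 1.453
v -0.369 1.067 2.29
v -0.501 0.189 1.498
v -0.911 0.758 1.276
v -0.829 1.301 1.766
v -0.28 0.571 2.825
v -0.412 -0.307 2.034
v -0.677 -0.541 2.679
v -0.596 0.002 3.168
v -0.166 0.38 2.125
v -2.268 1.067 2.606
v -2.4 0.189 1.815
v -2.084 0.758 1.472
v -2.003 1.301 1.961
v -2.179 0.571 3.142
v -2.311 -0.307 2.35
v -1.851 -0.541 2.874
v -1.769 0.002 3.364
v -2.514 0.38 2.515
f 2 1 5
f 2 5 3
f 3 5 6
f 3 6 4
f 5 1 7
f 5 7 6
f 6 7 8
f 6 8 4
f 7 1 9
f 7 9 8
f 8 9 10
f 8 10 4
f 9 1 11
f 9 11 10
f 10 11 12
f 10 12 4
f 11 1 13
f 11 13 12
f 12 13 14
f 12 14 4
f 13 1 15
f 13 15 14
f 14 15 16
f 14 16 4
f 15 1 17
f 15 17 16
f 16 17 18
f 16 18 4
f 17 1 19
f 17 19 18
f 18 19 20
f 18 20 4
f 19 1 21
f 19 21 20
f 20 21 22
f 20 22 4
f 21 1 2
f 21 2 22
f 22 2 3
f 22 3 4
f 23 60 39
f 60 34 63
f 39 63 28
f 60 63 39
f 23 39 35
f 39 28 40
f 35 40 24
f 39 40 35
f 23 35 44
f 35 24 45
f 44 45 30
f 35 45 44
f 23 44 56
f 44 30 59
f 56 59 33
f 44 59 56
f 23 56 60
f 56 33 64
f 60 64 34
f 56 64 60
f 24 40 51
f 40 28 54
f 51 54 32
f 40 54 51
f 28 63 41
f 63 34 62
f 41 62 27
f 63 62 41
f 34 64 61
f 64 33 57
f 61 57 25
f 64 57 61
f 33 59 58
f 59 30 46
f 58 46 29
f 59 46 58
f 30 45 50
f 45 24 47
f 50 47 31
f 45 47 50
f 26 52 38
f 52 32 53
f 38 53 27
f 52 53 38
f 26 38 36
f 38 27 37
f 36 37 25
f 38 37 36
f 26 36 43
f 36 25 42
f 43 42 29
f 36 42 43
f 26 43 48
f 43 29 49
f 48 49 31
f 43 49 48
f 26 48 52
f 48 31 55
f 52 55 32
f 48 55 52
f 27 53 41
f 53 32 54
f 41 54 28
f 53 54 41
f 25 37 61
f 37 27 62
f 61 62 34
f 37 62 61
f 29 42 58
f 42 25 57
f 58 57 33
f 42 57 58
f 31 49 50
f 49 29 46
f 50 46 30
f 49 46 50
f 32 55 51
f 55 31 47
f 51 47 24
f 55 47 51



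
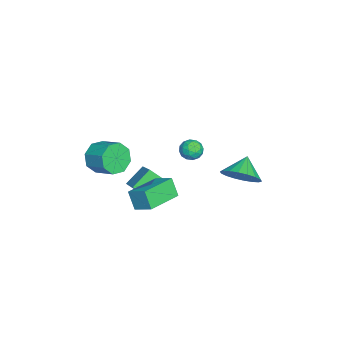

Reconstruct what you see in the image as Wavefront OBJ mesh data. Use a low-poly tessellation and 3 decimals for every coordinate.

v 2.623 -4.118 2.9
v 3.207 -4.21 2.249
v 3.882 -3.314 2.729
v 3.297 -3.222 3.38
v 2.723 -3.766 2.1
v 3.398 -2.87 2.58
v 2.18 -3.528 2.42
v 2.855 -2.632 2.899
v 1.896 -3.636 3.021
v 2.571 -2.74 3.5
v 2.038 -4.026 3.551
v 2.713 -3.13 4.031
v 2.522 -4.47 3.7
v 3.197 -3.574 4.18
v 3.065 -4.708 3.381
v 3.74 -3.812 3.86
v 3.349 -4.6 2.78
v 4.024 -3.704 3.259
v 3.115 -2.449 -0.342
v 2.74 -2.795 0.598
v 1.532 -1.37 -0.576
v 1.157 -1.716 0.364
v 3.603 -1.624 0.156
v 3.228 -1.97 1.096
v 2.02 -0.545 -0.078
v 1.645 -0.891 0.862
v -1.493 2.131 -1.304
v -0.92 2.876 -0.835
v -2.447 2.369 -0.516
v -1.141 3.112 -1.173
v -1.431 3.153 -1.537
v -1.733 2.992 -1.855
v -1.987 2.66 -2.064
v -2.144 2.224 -2.122
v -2.172 1.769 -2.018
v -2.065 1.386 -1.772
v -1.845 1.151 -1.434
v -1.555 1.109 -1.07
v -1.252 1.27 -0.752
v -0.998 1.602 -0.543
v -0.841 2.038 -0.485
v -0.814 2.493 -0.589
v -0.299 -2.411 -2.191
v -0.385 -3.314 -1.406
v -1.058 -1.694 -1.451
v -1.144 -2.597 -0.665
v 0.784 -1.943 -1.535
v 0.698 -2.846 -0.749
v 0.025 -1.226 -0.794
v -0.061 -2.129 -0.009
v -0.56 0.235 1.322
v -0.221 -0.227 1.058
v -1.419 -0.213 1.002
v -1.08 -0.675 0.738
v -1.109 -0.624 1.366
v -0.578 -0.347 1.564
v -1.062 -0.093 0.496
v -0.531 0.184 0.694
v -0.532 -0.429 0.547
v -0.56 -0.758 1.085
v -1.08 0.318 0.975
v -1.108 -0.011 1.513
v -0.315 0.043 1.218
v -1.325 -0.483 0.842
v -1.342 -0.453 1.211
v -1.143 -0.725 1.056
v -0.524 -0.028 1.515
v -0.325 -0.299 1.36
v -0.847 -0.532 1.541
v -1.315 -0.141 0.7
v -1.116 -0.412 0.545
v -0.497 0.285 1.004
v -0.298 0.013 0.849
v -0.793 0.092 0.519
v -0.298 -0.347 0.763
v -0.804 -0.611 0.575
v -0.793 -0.268 0.433
v -0.481 -0.106 0.549
v -0.315 -0.54 1.079
v -0.82 -0.804 0.891
v -0.837 -0.774 1.26
v -0.525 -0.611 1.376
v -0.498 -0.659 0.779
v -0.82 0.364 1.169
v -1.325 0.1 0.981
v -1.115 0.171 0.684
v -0.803 0.334 0.8
v -0.836 0.171 1.485
v -1.342 -0.093 1.297
v -1.159 -0.334 1.511
v -0.847 -0.172 1.627
v -1.142 0.219 1.281
f 2 1 5
f 2 5 3
f 3 5 6
f 3 6 4
f 5 1 7
f 5 7 6
f 6 7 8
f 6 8 4
f 7 1 9
f 7 9 8
f 8 9 10
f 8 10 4
f 9 1 11
f 9 11 10
f 10 11 12
f 10 12 4
f 11 1 13
f 11 13 12
f 12 13 14
f 12 14 4
f 13 1 15
f 13 15 14
f 14 15 16
f 14 16 4
f 15 1 17
f 15 17 16
f 16 17 18
f 16 18 4
f 17 1 2
f 17 2 18
f 18 2 3
f 18 3 4
f 20 22 19
f 23 20 19
f 19 22 21
f 21 23 19
f 20 26 22
f 24 20 23
f 24 26 20
f 22 26 21
f 25 23 21
f 21 26 25
f 25 24 23
f 26 24 25
f 28 27 30
f 28 30 29
f 30 27 31
f 30 31 29
f 31 27 32
f 31 32 29
f 32 27 33
f 32 33 29
f 33 27 34
f 33 34 29
f 34 27 35
f 34 35 29
f 35 27 36
f 35 36 29
f 36 27 37
f 36 37 29
f 37 27 38
f 37 38 29
f 38 27 39
f 38 39 29
f 39 27 40
f 39 40 29
f 40 27 41
f 40 41 29
f 41 27 42
f 41 42 29
f 42 27 28
f 42 28 29
f 44 46 43
f 47 44 43
f 43 46 45
f 45 47 43
f 44 50 46
f 48 44 47
f 48 50 44
f 46 50 45
f 49 47 45
f 45 50 49
f 49 48 47
f 50 48 49
f 51 88 67
f 88 62 91
f 67 91 56
f 88 91 67
f 51 67 63
f 67 56 68
f 63 68 52
f 67 68 63
f 51 63 72
f 63 52 73
f 72 73 58
f 63 73 72
f 51 72 84
f 72 58 87
f 84 87 61
f 72 87 84
f 51 84 88
f 84 61 92
f 88 92 62
f 84 92 88
f 52 68 79
f 68 56 82
f 79 82 60
f 68 82 79
f 56 91 69
f 91 62 90
f 69 90 55
f 91 90 69
f 62 92 89
f 92 61 85
f 89 85 53
f 92 85 89
f 61 87 86
f 87 58 74
f 86 74 57
f 87 74 86
f 58 73 78
f 73 52 75
f 78 75 59
f 73 75 78
f 54 80 66
f 80 60 81
f 66 81 55
f 80 81 66
f 54 66 64
f 66 55 65
f 64 65 53
f 66 65 64
f 54 64 71
f 64 53 70
f 71 70 57
f 64 70 71
f 54 71 76
f 71 57 77
f 76 77 59
f 71 77 76
f 54 76 80
f 76 59 83
f 80 83 60
f 76 83 80
f 55 81 69
f 81 60 82
f 69 82 56
f 81 82 69
f 53 65 89
f 65 55 90
f 89 90 62
f 65 90 89
f 57 70 86
f 70 53 85
f 86 85 61
f 70 85 86
f 59 77 78
f 77 57 74
f 78 74 58
f 77 74 78
f 60 83 79
f 83 59 75
f 79 75 52
f 83 75 79



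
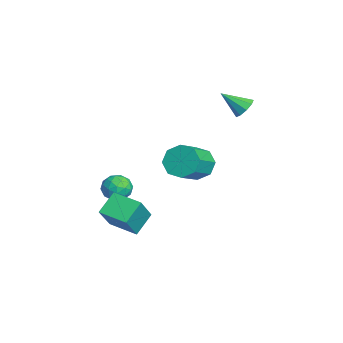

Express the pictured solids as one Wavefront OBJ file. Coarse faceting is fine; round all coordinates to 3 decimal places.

v 1.561 -2.148 -1.954
v 2.677 -2.793 -0.36
v 2.61 -0.909 -2.186
v 3.725 -1.553 -0.592
v 2.355 -2.987 -2.848
v 3.47 -3.631 -1.254
v 3.403 -1.747 -3.08
v 4.519 -2.392 -1.486
v -3.051 -1.638 -2.624
v -2.518 -1.352 -3.309
v -3.542 -2.748 -3.471
v -3.009 -2.462 -4.156
v -2.633 -2.824 -3.405
v -2.33 -2.138 -2.881
v -3.73 -1.962 -3.899
v -3.427 -1.276 -3.375
v -2.937 -1.552 -4.097
v -2.259 -2.084 -3.792
v -3.801 -2.016 -2.988
v -3.123 -2.548 -2.683
v -2.741 -1.397 -2.892
v -3.319 -2.703 -3.888
v -3.098 -2.916 -3.446
v -2.784 -2.747 -3.849
v -2.631 -1.86 -2.641
v -2.317 -1.691 -3.044
v -2.385 -2.557 -3.1
v -3.743 -2.409 -3.736
v -3.429 -2.24 -4.139
v -3.276 -1.353 -2.931
v -2.962 -1.184 -3.334
v -3.675 -1.543 -3.68
v -2.674 -1.347 -3.758
v -2.963 -1.999 -4.256
v -3.387 -1.705 -4.105
v -3.209 -1.302 -3.797
v -2.276 -1.66 -3.579
v -2.564 -2.312 -4.077
v -2.344 -2.525 -3.635
v -2.165 -2.122 -3.327
v -2.522 -1.777 -4.042
v -3.496 -1.788 -2.703
v -3.784 -2.44 -3.201
v -3.895 -1.978 -3.453
v -3.716 -1.575 -3.145
v -3.097 -2.101 -2.524
v -3.386 -2.753 -3.022
v -2.851 -2.798 -2.983
v -2.673 -2.395 -2.675
v -3.538 -2.323 -2.738
v -1.324 4.484 3.058
v -0.627 4.462 3.276
v -1.676 3.276 4.062
v -0.887 4.777 3.564
v -1.351 4.955 3.615
v -1.802 4.912 3.405
v -2.029 4.669 3.033
v -1.926 4.339 2.672
v -1.541 4.077 2.492
v -1.055 4.005 2.577
v -0.694 4.157 2.886
v 2.547 1.394 1.316
v 3.126 1.343 0.477
v 4.472 0.356 1.466
v 3.893 0.406 2.304
v 3.276 1.978 0.906
v 4.622 0.991 1.895
v 2.999 2.27 1.575
v 4.345 1.283 2.564
v 2.458 2.049 2.092
v 3.804 1.062 3.081
v 1.968 1.444 2.154
v 3.314 0.457 3.143
v 1.818 0.809 1.725
v 3.164 -0.178 2.714
v 2.095 0.517 1.056
v 3.441 -0.47 2.045
v 2.636 0.738 0.539
v 3.982 -0.249 1.528
f 2 4 1
f 5 2 1
f 1 4 3
f 3 5 1
f 2 8 4
f 6 2 5
f 6 8 2
f 4 8 3
f 7 5 3
f 3 8 7
f 7 6 5
f 8 6 7
f 9 46 25
f 46 20 49
f 25 49 14
f 46 49 25
f 9 25 21
f 25 14 26
f 21 26 10
f 25 26 21
f 9 21 30
f 21 10 31
f 30 31 16
f 21 31 30
f 9 30 42
f 30 16 45
f 42 45 19
f 30 45 42
f 9 42 46
f 42 19 50
f 46 50 20
f 42 50 46
f 10 26 37
f 26 14 40
f 37 40 18
f 26 40 37
f 14 49 27
f 49 20 48
f 27 48 13
f 49 48 27
f 20 50 47
f 50 19 43
f 47 43 11
f 50 43 47
f 19 45 44
f 45 16 32
f 44 32 15
f 45 32 44
f 16 31 36
f 31 10 33
f 36 33 17
f 31 33 36
f 12 38 24
f 38 18 39
f 24 39 13
f 38 39 24
f 12 24 22
f 24 13 23
f 22 23 11
f 24 23 22
f 12 22 29
f 22 11 28
f 29 28 15
f 22 28 29
f 12 29 34
f 29 15 35
f 34 35 17
f 29 35 34
f 12 34 38
f 34 17 41
f 38 41 18
f 34 41 38
f 13 39 27
f 39 18 40
f 27 40 14
f 39 40 27
f 11 23 47
f 23 13 48
f 47 48 20
f 23 48 47
f 15 28 44
f 28 11 43
f 44 43 19
f 28 43 44
f 17 35 36
f 35 15 32
f 36 32 16
f 35 32 36
f 18 41 37
f 41 17 33
f 37 33 10
f 41 33 37
f 52 51 54
f 52 54 53
f 54 51 55
f 54 55 53
f 55 51 56
f 55 56 53
f 56 51 57
f 56 57 53
f 57 51 58
f 57 58 53
f 58 51 59
f 58 59 53
f 59 51 60
f 59 60 53
f 60 51 61
f 60 61 53
f 61 51 52
f 61 52 53
f 63 62 66
f 63 66 64
f 64 66 67
f 64 67 65
f 66 62 68
f 66 68 67
f 67 68 69
f 67 69 65
f 68 62 70
f 68 70 69
f 69 70 71
f 69 71 65
f 70 62 72
f 70 72 71
f 71 72 73
f 71 73 65
f 72 62 74
f 72 74 73
f 73 74 75
f 73 75 65
f 74 62 76
f 74 76 75
f 75 76 77
f 75 77 65
f 76 62 78
f 76 78 77
f 77 78 79
f 77 79 65
f 78 62 63
f 78 63 79
f 79 63 64
f 79 64 65



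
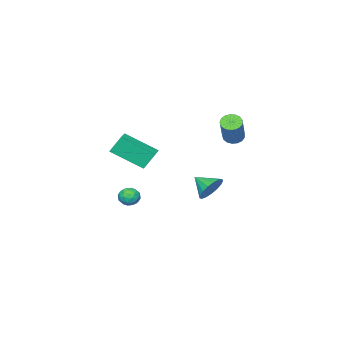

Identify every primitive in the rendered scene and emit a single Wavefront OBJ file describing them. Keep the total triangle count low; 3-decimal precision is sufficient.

v -2.785 -1.278 -2.934
v -2.446 -1.669 -3.706
v -2.675 -2.422 -2.306
v -2.084 -1.518 -3.496
v -1.882 -1.313 -3.156
v -1.888 -1.1 -2.765
v -2.098 -0.927 -2.413
v -2.466 -0.835 -2.18
v -2.907 -0.844 -2.12
v -3.32 -0.952 -2.246
v -3.61 -1.135 -2.53
v -3.711 -1.351 -2.906
v -3.6 -1.55 -3.288
v -3.302 -1.686 -3.589
v -2.886 -1.729 -3.74
v -4.134 -0.833 0.891
v -3.716 -0.597 0.483
v -2.588 0.168 2.08
v -3.006 -0.067 2.489
v -3.916 -0.375 0.518
v -2.788 0.391 2.115
v -4.167 -0.257 0.638
v -3.038 0.509 2.235
v -4.409 -0.271 0.817
v -3.281 0.495 2.414
v -4.589 -0.414 1.012
v -3.461 0.352 2.609
v -4.665 -0.653 1.18
v -3.536 0.113 2.777
v -4.619 -0.933 1.282
v -3.49 -0.167 2.879
v -4.462 -1.19 1.294
v -3.333 -0.424 2.891
v -4.23 -1.365 1.214
v -3.101 -0.6 2.811
v -3.976 -1.419 1.06
v -2.847 -0.653 2.658
v -3.758 -1.338 0.868
v -2.63 -0.572 2.465
v -3.627 -1.141 0.681
v -2.498 -0.376 2.278
v -3.612 -0.874 0.542
v -2.483 -0.108 2.139
v 1.37 -1.429 1.308
v 2.257 -3.078 2.386
v 2.208 -0.898 1.432
v 3.095 -2.546 2.509
v 1.805 -1.874 0.271
v 2.692 -3.522 1.348
v 2.643 -1.342 0.394
v 3.53 -2.991 1.472
v 3.238 -1.264 -1.182
v 3.506 -0.926 -1.657
v 4.174 -1.614 -0.903
v 4.442 -1.276 -1.378
v 4.186 -0.973 -0.874
v 3.607 -0.757 -1.046
v 4.073 -1.783 -1.514
v 3.494 -1.567 -1.686
v 4.022 -1.247 -1.862
v 4.091 -0.746 -1.467
v 3.589 -1.794 -1.093
v 3.658 -1.293 -0.698
v 3.29 -1.064 -1.444
v 4.39 -1.476 -1.116
v 4.24 -1.298 -0.82
v 4.397 -1.099 -1.099
v 3.349 -0.965 -1.085
v 3.506 -0.766 -1.364
v 3.906 -0.794 -0.904
v 4.174 -1.774 -1.196
v 4.331 -1.575 -1.475
v 3.283 -1.441 -1.461
v 3.44 -1.242 -1.74
v 3.774 -1.746 -1.656
v 3.75 -1.054 -1.843
v 4.301 -1.26 -1.68
v 4.084 -1.558 -1.759
v 3.744 -1.431 -1.86
v 3.791 -0.76 -1.611
v 4.341 -0.966 -1.448
v 4.191 -0.788 -1.151
v 3.851 -0.661 -1.253
v 4.094 -0.949 -1.732
v 3.339 -1.574 -1.112
v 3.889 -1.78 -0.949
v 3.829 -1.879 -1.307
v 3.489 -1.752 -1.409
v 3.379 -1.28 -0.88
v 3.93 -1.486 -0.717
v 3.936 -1.109 -0.7
v 3.596 -0.982 -0.801
v 3.586 -1.591 -0.828
f 2 1 4
f 2 4 3
f 4 1 5
f 4 5 3
f 5 1 6
f 5 6 3
f 6 1 7
f 6 7 3
f 7 1 8
f 7 8 3
f 8 1 9
f 8 9 3
f 9 1 10
f 9 10 3
f 10 1 11
f 10 11 3
f 11 1 12
f 11 12 3
f 12 1 13
f 12 13 3
f 13 1 14
f 13 14 3
f 14 1 15
f 14 15 3
f 15 1 2
f 15 2 3
f 17 16 20
f 17 20 18
f 18 20 21
f 18 21 19
f 20 16 22
f 20 22 21
f 21 22 23
f 21 23 19
f 22 16 24
f 22 24 23
f 23 24 25
f 23 25 19
f 24 16 26
f 24 26 25
f 25 26 27
f 25 27 19
f 26 16 28
f 26 28 27
f 27 28 29
f 27 29 19
f 28 16 30
f 28 30 29
f 29 30 31
f 29 31 19
f 30 16 32
f 30 32 31
f 31 32 33
f 31 33 19
f 32 16 34
f 32 34 33
f 33 34 35
f 33 35 19
f 34 16 36
f 34 36 35
f 35 36 37
f 35 37 19
f 36 16 38
f 36 38 37
f 37 38 39
f 37 39 19
f 38 16 40
f 38 40 39
f 39 40 41
f 39 41 19
f 40 16 42
f 40 42 41
f 41 42 43
f 41 43 19
f 42 16 17
f 42 17 43
f 43 17 18
f 43 18 19
f 45 47 44
f 48 45 44
f 44 47 46
f 46 48 44
f 45 51 47
f 49 45 48
f 49 51 45
f 47 51 46
f 50 48 46
f 46 51 50
f 50 49 48
f 51 49 50
f 52 89 68
f 89 63 92
f 68 92 57
f 89 92 68
f 52 68 64
f 68 57 69
f 64 69 53
f 68 69 64
f 52 64 73
f 64 53 74
f 73 74 59
f 64 74 73
f 52 73 85
f 73 59 88
f 85 88 62
f 73 88 85
f 52 85 89
f 85 62 93
f 89 93 63
f 85 93 89
f 53 69 80
f 69 57 83
f 80 83 61
f 69 83 80
f 57 92 70
f 92 63 91
f 70 91 56
f 92 91 70
f 63 93 90
f 93 62 86
f 90 86 54
f 93 86 90
f 62 88 87
f 88 59 75
f 87 75 58
f 88 75 87
f 59 74 79
f 74 53 76
f 79 76 60
f 74 76 79
f 55 81 67
f 81 61 82
f 67 82 56
f 81 82 67
f 55 67 65
f 67 56 66
f 65 66 54
f 67 66 65
f 55 65 72
f 65 54 71
f 72 71 58
f 65 71 72
f 55 72 77
f 72 58 78
f 77 78 60
f 72 78 77
f 55 77 81
f 77 60 84
f 81 84 61
f 77 84 81
f 56 82 70
f 82 61 83
f 70 83 57
f 82 83 70
f 54 66 90
f 66 56 91
f 90 91 63
f 66 91 90
f 58 71 87
f 71 54 86
f 87 86 62
f 71 86 87
f 60 78 79
f 78 58 75
f 79 75 59
f 78 75 79
f 61 84 80
f 84 60 76
f 80 76 53
f 84 76 80



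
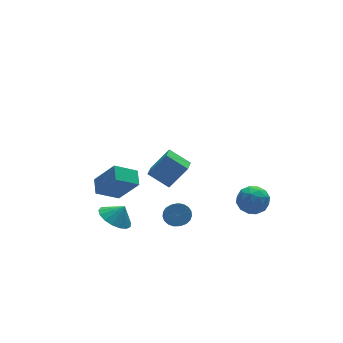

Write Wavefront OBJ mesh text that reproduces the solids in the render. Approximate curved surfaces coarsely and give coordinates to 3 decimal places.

v -3.665 0.277 -3.203
v -2.821 -0.003 -3.781
v -3.095 0.163 -2.317
v -2.78 0.501 -3.742
v -2.941 0.954 -3.58
v -3.268 1.252 -3.332
v -3.686 1.326 -3.054
v -4.099 1.161 -2.811
v -4.412 0.793 -2.657
v -4.555 0.306 -2.629
v -4.493 -0.186 -2.732
v -4.241 -0.573 -2.943
v -3.858 -0.765 -3.214
v -3.43 -0.718 -3.482
v -3.056 -0.443 -3.687
v -1.925 3.447 -4.617
v -3.292 3.649 -3.791
v -1.554 4.423 -4.241
v -2.921 4.625 -3.414
v -1.079 2.495 -2.986
v -2.446 2.697 -2.159
v -0.708 3.471 -2.609
v -2.075 3.673 -1.783
v 3.699 -1.104 -2.555
v 4.584 -1.479 -2.896
v 3.016 -2.601 -2.684
v 3.901 -2.976 -3.025
v 3.816 -2.673 -2.055
v 4.238 -1.748 -1.975
v 3.362 -2.332 -3.605
v 3.784 -1.407 -3.525
v 4.376 -2.238 -3.545
v 4.656 -2.448 -2.587
v 2.944 -1.632 -2.993
v 3.224 -1.842 -2.035
v 4.201 -1.16 -2.714
v 3.399 -2.92 -2.866
v 3.348 -2.742 -2.296
v 3.869 -2.962 -2.496
v 3.998 -1.318 -2.173
v 4.518 -1.538 -2.373
v 4.066 -2.24 -1.879
v 3.082 -2.542 -3.207
v 3.602 -2.762 -3.407
v 3.731 -1.118 -3.084
v 4.252 -1.338 -3.284
v 3.534 -1.84 -3.701
v 4.599 -1.826 -3.296
v 4.198 -2.706 -3.372
v 3.881 -2.328 -3.713
v 4.129 -1.784 -3.666
v 4.764 -1.95 -2.733
v 4.363 -2.83 -2.809
v 4.313 -2.652 -2.239
v 4.561 -2.108 -2.192
v 4.642 -2.396 -3.114
v 3.237 -1.25 -2.771
v 2.836 -2.13 -2.847
v 3.039 -1.972 -3.388
v 3.287 -1.428 -3.341
v 3.402 -1.374 -2.208
v 3.001 -2.254 -2.284
v 3.471 -2.296 -1.914
v 3.719 -1.752 -1.867
v 2.958 -1.684 -2.466
v -2.426 -3.964 2.214
v -3.254 -3.084 2.979
v -1.877 -3.23 1.964
v -2.705 -2.35 2.73
v -1.455 -4.23 3.57
v -2.283 -3.35 4.336
v -0.906 -3.496 3.321
v -1.734 -2.616 4.086
v -0.27 -0.515 -3.716
v 0.454 -0.654 -3.581
v 0.015 -1.823 -2.428
v -0.71 -1.685 -2.564
v 0.392 -0.428 -3.375
v -0.048 -1.597 -2.222
v 0.215 -0.217 -3.229
v -0.225 -1.386 -2.076
v -0.046 -0.057 -3.166
v -0.485 -1.227 -2.014
v -0.345 0.023 -3.199
v -0.785 -1.147 -2.046
v -0.632 0.01 -3.322
v -1.072 -1.16 -2.169
v -0.856 -0.094 -3.512
v -1.296 -1.263 -2.359
v -0.979 -0.27 -3.738
v -1.418 -1.44 -2.585
v -0.979 -0.489 -3.96
v -1.419 -1.659 -2.807
v -0.857 -0.713 -4.14
v -1.296 -1.882 -2.987
v -0.633 -0.902 -4.247
v -1.073 -2.071 -3.094
v -0.346 -1.024 -4.262
v -0.786 -2.194 -3.109
v -0.047 -1.059 -4.183
v -0.487 -2.228 -3.03
v 0.214 -0.999 -4.023
v -0.226 -2.169 -2.87
v 0.391 -0.856 -3.81
v -0.048 -2.025 -2.657
f 2 1 4
f 2 4 3
f 4 1 5
f 4 5 3
f 5 1 6
f 5 6 3
f 6 1 7
f 6 7 3
f 7 1 8
f 7 8 3
f 8 1 9
f 8 9 3
f 9 1 10
f 9 10 3
f 10 1 11
f 10 11 3
f 11 1 12
f 11 12 3
f 12 1 13
f 12 13 3
f 13 1 14
f 13 14 3
f 14 1 15
f 14 15 3
f 15 1 2
f 15 2 3
f 17 19 16
f 20 17 16
f 16 19 18
f 18 20 16
f 17 23 19
f 21 17 20
f 21 23 17
f 19 23 18
f 22 20 18
f 18 23 22
f 22 21 20
f 23 21 22
f 24 61 40
f 61 35 64
f 40 64 29
f 61 64 40
f 24 40 36
f 40 29 41
f 36 41 25
f 40 41 36
f 24 36 45
f 36 25 46
f 45 46 31
f 36 46 45
f 24 45 57
f 45 31 60
f 57 60 34
f 45 60 57
f 24 57 61
f 57 34 65
f 61 65 35
f 57 65 61
f 25 41 52
f 41 29 55
f 52 55 33
f 41 55 52
f 29 64 42
f 64 35 63
f 42 63 28
f 64 63 42
f 35 65 62
f 65 34 58
f 62 58 26
f 65 58 62
f 34 60 59
f 60 31 47
f 59 47 30
f 60 47 59
f 31 46 51
f 46 25 48
f 51 48 32
f 46 48 51
f 27 53 39
f 53 33 54
f 39 54 28
f 53 54 39
f 27 39 37
f 39 28 38
f 37 38 26
f 39 38 37
f 27 37 44
f 37 26 43
f 44 43 30
f 37 43 44
f 27 44 49
f 44 30 50
f 49 50 32
f 44 50 49
f 27 49 53
f 49 32 56
f 53 56 33
f 49 56 53
f 28 54 42
f 54 33 55
f 42 55 29
f 54 55 42
f 26 38 62
f 38 28 63
f 62 63 35
f 38 63 62
f 30 43 59
f 43 26 58
f 59 58 34
f 43 58 59
f 32 50 51
f 50 30 47
f 51 47 31
f 50 47 51
f 33 56 52
f 56 32 48
f 52 48 25
f 56 48 52
f 67 69 66
f 70 67 66
f 66 69 68
f 68 70 66
f 67 73 69
f 71 67 70
f 71 73 67
f 69 73 68
f 72 70 68
f 68 73 72
f 72 71 70
f 73 71 72
f 75 74 78
f 75 78 76
f 76 78 79
f 76 79 77
f 78 74 80
f 78 80 79
f 79 80 81
f 79 81 77
f 80 74 82
f 80 82 81
f 81 82 83
f 81 83 77
f 82 74 84
f 82 84 83
f 83 84 85
f 83 85 77
f 84 74 86
f 84 86 85
f 85 86 87
f 85 87 77
f 86 74 88
f 86 88 87
f 87 88 89
f 87 89 77
f 88 74 90
f 88 90 89
f 89 90 91
f 89 91 77
f 90 74 92
f 90 92 91
f 91 92 93
f 91 93 77
f 92 74 94
f 92 94 93
f 93 94 95
f 93 95 77
f 94 74 96
f 94 96 95
f 95 96 97
f 95 97 77
f 96 74 98
f 96 98 97
f 97 98 99
f 97 99 77
f 98 74 100
f 98 100 99
f 99 100 101
f 99 101 77
f 100 74 102
f 100 102 101
f 101 102 103
f 101 103 77
f 102 74 104
f 102 104 103
f 103 104 105
f 103 105 77
f 104 74 75
f 104 75 105
f 105 75 76
f 105 76 77



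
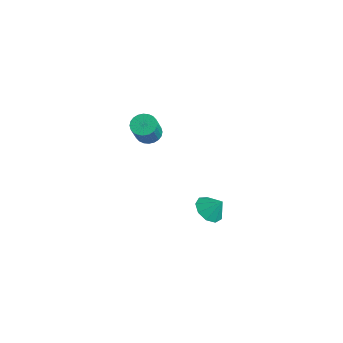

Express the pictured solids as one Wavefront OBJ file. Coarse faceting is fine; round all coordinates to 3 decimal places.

v 0.94 -0.346 1.49
v 1.243 -0.774 1.141
v 1.762 -1.321 2.26
v 1.46 -0.894 2.61
v 1.41 -0.594 1.151
v 1.929 -1.141 2.271
v 1.506 -0.376 1.213
v 2.025 -0.923 2.333
v 1.515 -0.154 1.318
v 2.034 -0.701 2.437
v 1.437 0.039 1.448
v 1.956 -0.508 2.568
v 1.283 0.173 1.585
v 1.802 -0.374 2.705
v 1.077 0.229 1.708
v 1.597 -0.318 2.827
v 0.851 0.196 1.797
v 1.37 -0.351 2.917
v 0.638 0.081 1.84
v 1.157 -0.466 2.959
v 0.471 -0.099 1.829
v 0.99 -0.646 2.949
v 0.375 -0.317 1.767
v 0.894 -0.864 2.887
v 0.366 -0.539 1.663
v 0.885 -1.086 2.782
v 0.444 -0.732 1.532
v 0.963 -1.279 2.652
v 0.598 -0.866 1.395
v 1.117 -1.413 2.515
v 0.803 -0.922 1.273
v 1.323 -1.469 2.392
v 1.03 -0.889 1.183
v 1.549 -1.436 2.303
v 2.125 2.169 -4.172
v 2.588 2.58 -4.695
v 2.615 2.591 -3.408
v 2.136 2.875 -4.568
v 1.679 2.84 -4.256
v 1.432 2.491 -3.905
v 1.508 1.991 -3.678
v 1.874 1.575 -3.682
v 2.357 1.437 -3.916
v 2.732 1.641 -4.269
v 2.823 2.093 -4.576
f 2 1 5
f 2 5 3
f 3 5 6
f 3 6 4
f 5 1 7
f 5 7 6
f 6 7 8
f 6 8 4
f 7 1 9
f 7 9 8
f 8 9 10
f 8 10 4
f 9 1 11
f 9 11 10
f 10 11 12
f 10 12 4
f 11 1 13
f 11 13 12
f 12 13 14
f 12 14 4
f 13 1 15
f 13 15 14
f 14 15 16
f 14 16 4
f 15 1 17
f 15 17 16
f 16 17 18
f 16 18 4
f 17 1 19
f 17 19 18
f 18 19 20
f 18 20 4
f 19 1 21
f 19 21 20
f 20 21 22
f 20 22 4
f 21 1 23
f 21 23 22
f 22 23 24
f 22 24 4
f 23 1 25
f 23 25 24
f 24 25 26
f 24 26 4
f 25 1 27
f 25 27 26
f 26 27 28
f 26 28 4
f 27 1 29
f 27 29 28
f 28 29 30
f 28 30 4
f 29 1 31
f 29 31 30
f 30 31 32
f 30 32 4
f 31 1 33
f 31 33 32
f 32 33 34
f 32 34 4
f 33 1 2
f 33 2 34
f 34 2 3
f 34 3 4
f 36 35 38
f 36 38 37
f 38 35 39
f 38 39 37
f 39 35 40
f 39 40 37
f 40 35 41
f 40 41 37
f 41 35 42
f 41 42 37
f 42 35 43
f 42 43 37
f 43 35 44
f 43 44 37
f 44 35 45
f 44 45 37
f 45 35 36
f 45 36 37



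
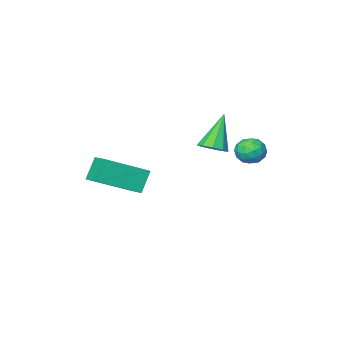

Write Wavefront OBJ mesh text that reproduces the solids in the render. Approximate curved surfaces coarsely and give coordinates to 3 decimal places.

v -3.355 0.103 2.951
v -2.812 0.221 3.27
v -4.165 -0.323 4.489
v -3.053 0.586 3.244
v -3.435 0.725 3.081
v -3.779 0.573 2.857
v -3.925 0.201 2.678
v -3.804 -0.216 2.626
v -3.473 -0.484 2.726
v -3.086 -0.477 2.932
v -2.825 -0.199 3.146
v -3.404 3.212 3.467
v -2.903 3.048 3.869
v -3.877 2.272 3.671
v -3.376 2.108 4.073
v -3.796 2.59 4.247
v -3.504 3.171 4.121
v -3.276 2.149 3.419
v -2.984 2.73 3.293
v -2.825 2.391 3.84
v -3.146 2.663 4.351
v -3.634 2.657 3.189
v -3.955 2.929 3.7
v -3.112 3.213 3.65
v -3.668 2.107 3.89
v -3.915 2.391 3.992
v -3.621 2.294 4.228
v -3.465 3.285 3.798
v -3.171 3.188 4.035
v -3.696 2.919 4.256
v -3.609 2.132 3.505
v -3.315 2.035 3.742
v -3.159 3.026 3.312
v -2.865 2.929 3.548
v -3.084 2.401 3.284
v -2.772 2.73 3.869
v -3.05 2.177 3.989
v -2.991 2.202 3.605
v -2.819 2.543 3.531
v -2.961 2.89 4.17
v -3.239 2.337 4.289
v -3.485 2.62 4.391
v -3.314 2.962 4.318
v -2.914 2.503 4.152
v -3.541 2.983 3.251
v -3.819 2.43 3.37
v -3.466 2.358 3.222
v -3.295 2.7 3.149
v -3.73 3.143 3.551
v -4.008 2.59 3.671
v -3.961 2.777 4.009
v -3.789 3.118 3.935
v -3.866 2.817 3.388
v -1.74 -2.663 1.123
v 0.053 -3.18 2.019
v -1.614 -1.698 1.428
v 0.179 -2.215 2.324
v -1.179 -2.425 0.136
v 0.614 -2.942 1.032
v -1.053 -1.46 0.441
v 0.74 -1.977 1.337
f 2 1 4
f 2 4 3
f 4 1 5
f 4 5 3
f 5 1 6
f 5 6 3
f 6 1 7
f 6 7 3
f 7 1 8
f 7 8 3
f 8 1 9
f 8 9 3
f 9 1 10
f 9 10 3
f 10 1 11
f 10 11 3
f 11 1 2
f 11 2 3
f 12 49 28
f 49 23 52
f 28 52 17
f 49 52 28
f 12 28 24
f 28 17 29
f 24 29 13
f 28 29 24
f 12 24 33
f 24 13 34
f 33 34 19
f 24 34 33
f 12 33 45
f 33 19 48
f 45 48 22
f 33 48 45
f 12 45 49
f 45 22 53
f 49 53 23
f 45 53 49
f 13 29 40
f 29 17 43
f 40 43 21
f 29 43 40
f 17 52 30
f 52 23 51
f 30 51 16
f 52 51 30
f 23 53 50
f 53 22 46
f 50 46 14
f 53 46 50
f 22 48 47
f 48 19 35
f 47 35 18
f 48 35 47
f 19 34 39
f 34 13 36
f 39 36 20
f 34 36 39
f 15 41 27
f 41 21 42
f 27 42 16
f 41 42 27
f 15 27 25
f 27 16 26
f 25 26 14
f 27 26 25
f 15 25 32
f 25 14 31
f 32 31 18
f 25 31 32
f 15 32 37
f 32 18 38
f 37 38 20
f 32 38 37
f 15 37 41
f 37 20 44
f 41 44 21
f 37 44 41
f 16 42 30
f 42 21 43
f 30 43 17
f 42 43 30
f 14 26 50
f 26 16 51
f 50 51 23
f 26 51 50
f 18 31 47
f 31 14 46
f 47 46 22
f 31 46 47
f 20 38 39
f 38 18 35
f 39 35 19
f 38 35 39
f 21 44 40
f 44 20 36
f 40 36 13
f 44 36 40
f 55 57 54
f 58 55 54
f 54 57 56
f 56 58 54
f 55 61 57
f 59 55 58
f 59 61 55
f 57 61 56
f 60 58 56
f 56 61 60
f 60 59 58
f 61 59 60



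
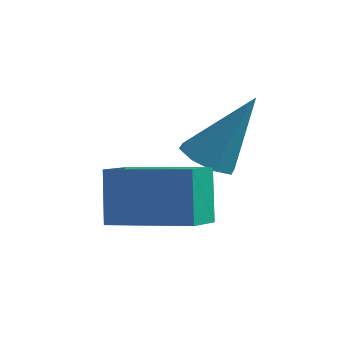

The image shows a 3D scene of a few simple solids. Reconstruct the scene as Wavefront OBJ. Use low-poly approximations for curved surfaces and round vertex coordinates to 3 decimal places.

v -0.782 -2.149 -0.905
v -1.086 -1.546 0.367
v -0.758 -1.117 -1.388
v -1.062 -0.514 -0.117
v 1.182 -2.006 -0.503
v 0.878 -1.403 0.768
v 1.206 -0.974 -0.987
v 0.902 -0.371 0.285
v 0.307 0.715 -0.184
v 0.959 0.53 -0.426
v 1.153 1.405 1.564
v 0.821 1.046 -0.563
v 0.382 1.368 -0.478
v -0.101 1.307 -0.22
v -0.345 0.9 0.059
v -0.207 0.384 0.196
v 0.232 0.062 0.111
v 0.715 0.123 -0.147
f 2 4 1
f 5 2 1
f 1 4 3
f 3 5 1
f 2 8 4
f 6 2 5
f 6 8 2
f 4 8 3
f 7 5 3
f 3 8 7
f 7 6 5
f 8 6 7
f 10 9 12
f 10 12 11
f 12 9 13
f 12 13 11
f 13 9 14
f 13 14 11
f 14 9 15
f 14 15 11
f 15 9 16
f 15 16 11
f 16 9 17
f 16 17 11
f 17 9 18
f 17 18 11
f 18 9 10
f 18 10 11



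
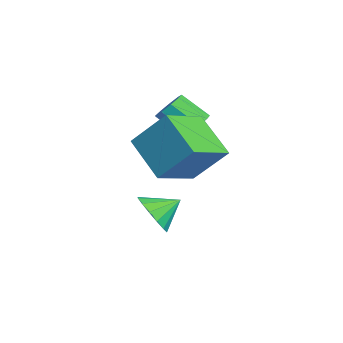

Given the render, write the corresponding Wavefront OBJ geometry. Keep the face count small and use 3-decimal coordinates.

v 2.184 -2.648 -0.953
v 3.079 -2.392 -1.258
v 2.096 -1.592 -0.327
v 2.763 -2.21 -1.611
v 2.292 -2.144 -1.787
v 1.792 -2.214 -1.739
v 1.397 -2.4 -1.481
v 1.212 -2.652 -1.081
v 1.288 -2.903 -0.647
v 1.604 -3.086 -0.295
v 2.076 -3.151 -0.119
v 2.576 -3.081 -0.166
v 2.971 -2.895 -0.424
v 3.155 -2.643 -0.824
v 2.16 -3.404 2.821
v 2.755 -2.229 4.273
v 0.919 -1.894 2.109
v 1.514 -0.72 3.561
v 3.706 -2.7 1.619
v 4.301 -1.526 3.071
v 2.465 -1.191 0.907
v 3.06 -0.016 2.359
v 0.52 -0.727 2.66
v 0.878 -0.392 3.188
v 0.397 -1.357 4.127
v 0.04 -1.693 3.6
v 0.423 -0.206 3.147
v -0.057 -1.171 4.086
v 0.015 -0.263 2.878
v -0.466 -1.229 3.818
v -0.158 -0.538 2.508
v -0.638 -1.504 3.447
v -0.013 -0.902 2.209
v -0.493 -1.867 3.148
v 0.382 -1.184 2.121
v -0.099 -2.149 3.06
v 0.841 -1.252 2.285
v 0.36 -2.217 3.225
v 1.15 -1.075 2.625
v 0.669 -2.04 3.565
v 1.164 -0.735 2.982
v 0.684 -1.7 3.921
f 2 1 4
f 2 4 3
f 4 1 5
f 4 5 3
f 5 1 6
f 5 6 3
f 6 1 7
f 6 7 3
f 7 1 8
f 7 8 3
f 8 1 9
f 8 9 3
f 9 1 10
f 9 10 3
f 10 1 11
f 10 11 3
f 11 1 12
f 11 12 3
f 12 1 13
f 12 13 3
f 13 1 14
f 13 14 3
f 14 1 2
f 14 2 3
f 16 18 15
f 19 16 15
f 15 18 17
f 17 19 15
f 16 22 18
f 20 16 19
f 20 22 16
f 18 22 17
f 21 19 17
f 17 22 21
f 21 20 19
f 22 20 21
f 24 23 27
f 24 27 25
f 25 27 28
f 25 28 26
f 27 23 29
f 27 29 28
f 28 29 30
f 28 30 26
f 29 23 31
f 29 31 30
f 30 31 32
f 30 32 26
f 31 23 33
f 31 33 32
f 32 33 34
f 32 34 26
f 33 23 35
f 33 35 34
f 34 35 36
f 34 36 26
f 35 23 37
f 35 37 36
f 36 37 38
f 36 38 26
f 37 23 39
f 37 39 38
f 38 39 40
f 38 40 26
f 39 23 41
f 39 41 40
f 40 41 42
f 40 42 26
f 41 23 24
f 41 24 42
f 42 24 25
f 42 25 26

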